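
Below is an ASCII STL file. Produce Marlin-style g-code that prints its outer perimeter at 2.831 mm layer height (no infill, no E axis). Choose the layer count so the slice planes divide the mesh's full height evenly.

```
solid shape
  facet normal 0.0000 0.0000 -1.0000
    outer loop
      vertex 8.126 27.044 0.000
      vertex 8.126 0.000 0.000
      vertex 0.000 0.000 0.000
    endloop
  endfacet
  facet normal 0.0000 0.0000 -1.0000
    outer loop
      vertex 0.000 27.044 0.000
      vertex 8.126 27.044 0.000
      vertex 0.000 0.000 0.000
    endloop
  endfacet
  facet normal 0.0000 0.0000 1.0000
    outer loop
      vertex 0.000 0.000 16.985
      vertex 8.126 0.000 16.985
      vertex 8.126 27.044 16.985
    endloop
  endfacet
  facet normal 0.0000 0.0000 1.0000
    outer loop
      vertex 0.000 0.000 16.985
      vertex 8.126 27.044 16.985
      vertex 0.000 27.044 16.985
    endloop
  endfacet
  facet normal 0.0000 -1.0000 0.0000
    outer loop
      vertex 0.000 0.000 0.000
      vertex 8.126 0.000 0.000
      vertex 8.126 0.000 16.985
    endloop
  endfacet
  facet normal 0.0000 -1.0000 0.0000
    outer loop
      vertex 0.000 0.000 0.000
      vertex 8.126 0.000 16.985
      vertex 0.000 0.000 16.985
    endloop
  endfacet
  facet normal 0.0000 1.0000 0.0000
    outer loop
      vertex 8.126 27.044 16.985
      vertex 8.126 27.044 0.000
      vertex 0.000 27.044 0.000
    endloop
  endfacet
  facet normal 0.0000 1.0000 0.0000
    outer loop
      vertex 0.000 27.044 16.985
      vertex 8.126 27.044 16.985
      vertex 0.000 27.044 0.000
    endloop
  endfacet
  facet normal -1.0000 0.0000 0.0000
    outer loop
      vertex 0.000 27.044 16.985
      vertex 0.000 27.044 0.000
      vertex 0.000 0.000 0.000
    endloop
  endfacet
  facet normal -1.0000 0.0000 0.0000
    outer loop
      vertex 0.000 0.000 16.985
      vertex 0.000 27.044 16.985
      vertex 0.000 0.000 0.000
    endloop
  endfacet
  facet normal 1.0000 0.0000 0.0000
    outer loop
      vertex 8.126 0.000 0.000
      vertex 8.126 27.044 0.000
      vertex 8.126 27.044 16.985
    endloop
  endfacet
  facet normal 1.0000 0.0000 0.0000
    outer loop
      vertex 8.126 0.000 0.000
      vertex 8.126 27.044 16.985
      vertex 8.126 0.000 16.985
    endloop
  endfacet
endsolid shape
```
; perimeter-only toolpath
G21 ; units = mm
G90 ; absolute positioning
G28 ; home
; layer 1
G0 Z2.831
G0 X0.000 Y0.000
G1 X8.126 Y0.000
G1 X8.126 Y27.044
G1 X0.000 Y27.044
G1 X0.000 Y0.000
; layer 2
G0 Z5.662
G0 X0.000 Y0.000
G1 X8.126 Y0.000
G1 X8.126 Y27.044
G1 X0.000 Y27.044
G1 X0.000 Y0.000
; layer 3
G0 Z8.492
G0 X0.000 Y0.000
G1 X8.126 Y0.000
G1 X8.126 Y27.044
G1 X0.000 Y27.044
G1 X0.000 Y0.000
; layer 4
G0 Z11.323
G0 X0.000 Y0.000
G1 X8.126 Y0.000
G1 X8.126 Y27.044
G1 X0.000 Y27.044
G1 X0.000 Y0.000
; layer 5
G0 Z14.154
G0 X0.000 Y0.000
G1 X8.126 Y0.000
G1 X8.126 Y27.044
G1 X0.000 Y27.044
G1 X0.000 Y0.000
; layer 6
G0 Z16.985
G0 X0.000 Y0.000
G1 X8.126 Y0.000
G1 X8.126 Y27.044
G1 X0.000 Y27.044
G1 X0.000 Y0.000
M2 ; end

The solid is a rectangular box, roughly 8.13 × 27 mm footprint and 17 mm tall. Slicing at Δz = 2.831 mm — 6 equal slices spanning the solid's height, so layer i sits at z = i·h/6 — gives 6 non-empty perimeters. Each is a 4-segment closed polygon; G0 lifts to the layer z and rapids to the start vertex, then G1 traces the edges.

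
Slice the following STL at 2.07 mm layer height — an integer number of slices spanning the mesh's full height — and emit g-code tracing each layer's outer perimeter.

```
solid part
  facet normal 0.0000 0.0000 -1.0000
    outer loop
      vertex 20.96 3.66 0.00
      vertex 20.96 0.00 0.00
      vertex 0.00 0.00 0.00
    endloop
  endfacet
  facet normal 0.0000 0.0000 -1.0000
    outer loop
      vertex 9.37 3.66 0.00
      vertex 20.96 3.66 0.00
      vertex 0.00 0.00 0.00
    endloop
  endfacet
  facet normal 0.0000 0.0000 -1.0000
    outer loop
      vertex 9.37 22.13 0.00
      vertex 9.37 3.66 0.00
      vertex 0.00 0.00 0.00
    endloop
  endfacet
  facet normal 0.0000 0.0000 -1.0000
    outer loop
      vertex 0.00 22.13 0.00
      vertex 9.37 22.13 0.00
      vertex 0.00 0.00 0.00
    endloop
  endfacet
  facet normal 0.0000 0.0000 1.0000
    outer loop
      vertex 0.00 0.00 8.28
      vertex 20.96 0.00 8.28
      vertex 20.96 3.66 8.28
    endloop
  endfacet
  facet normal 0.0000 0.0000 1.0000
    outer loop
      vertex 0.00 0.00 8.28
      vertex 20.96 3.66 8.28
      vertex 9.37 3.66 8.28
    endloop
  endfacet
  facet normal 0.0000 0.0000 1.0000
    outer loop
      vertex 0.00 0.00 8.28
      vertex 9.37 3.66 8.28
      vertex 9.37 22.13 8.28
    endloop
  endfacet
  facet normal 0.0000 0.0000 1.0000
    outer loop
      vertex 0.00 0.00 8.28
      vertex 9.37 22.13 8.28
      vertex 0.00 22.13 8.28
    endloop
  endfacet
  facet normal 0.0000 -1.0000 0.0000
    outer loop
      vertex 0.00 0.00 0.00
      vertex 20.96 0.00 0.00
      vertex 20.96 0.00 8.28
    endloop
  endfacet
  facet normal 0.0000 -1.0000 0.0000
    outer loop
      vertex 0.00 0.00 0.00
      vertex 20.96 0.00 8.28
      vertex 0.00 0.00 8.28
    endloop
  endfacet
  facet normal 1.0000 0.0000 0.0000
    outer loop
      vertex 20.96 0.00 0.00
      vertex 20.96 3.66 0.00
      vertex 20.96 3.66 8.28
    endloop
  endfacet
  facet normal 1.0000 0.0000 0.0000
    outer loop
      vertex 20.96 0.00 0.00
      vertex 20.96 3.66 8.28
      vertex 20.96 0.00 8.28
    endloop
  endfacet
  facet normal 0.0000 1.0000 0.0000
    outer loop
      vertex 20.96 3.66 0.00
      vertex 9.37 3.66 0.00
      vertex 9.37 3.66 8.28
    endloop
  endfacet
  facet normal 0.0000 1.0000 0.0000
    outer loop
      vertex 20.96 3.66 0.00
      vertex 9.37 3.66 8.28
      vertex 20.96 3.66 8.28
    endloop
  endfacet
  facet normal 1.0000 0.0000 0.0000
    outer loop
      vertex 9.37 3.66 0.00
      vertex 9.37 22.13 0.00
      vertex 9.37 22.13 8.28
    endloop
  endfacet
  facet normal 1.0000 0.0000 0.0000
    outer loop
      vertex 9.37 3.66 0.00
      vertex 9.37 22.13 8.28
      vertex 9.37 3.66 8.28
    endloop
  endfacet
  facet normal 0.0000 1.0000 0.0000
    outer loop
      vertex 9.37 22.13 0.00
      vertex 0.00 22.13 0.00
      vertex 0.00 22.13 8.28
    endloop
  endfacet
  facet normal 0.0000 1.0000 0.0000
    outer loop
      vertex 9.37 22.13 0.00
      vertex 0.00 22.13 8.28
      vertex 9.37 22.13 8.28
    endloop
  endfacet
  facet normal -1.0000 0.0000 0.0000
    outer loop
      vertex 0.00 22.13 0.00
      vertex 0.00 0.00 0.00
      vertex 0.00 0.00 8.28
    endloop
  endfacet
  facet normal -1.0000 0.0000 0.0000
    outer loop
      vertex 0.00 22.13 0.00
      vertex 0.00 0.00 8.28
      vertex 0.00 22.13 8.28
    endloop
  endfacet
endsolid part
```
; perimeter-only toolpath
G21 ; units = mm
G90 ; absolute positioning
G28 ; home
; layer 1
G0 Z2.07
G0 X0.00 Y0.00
G1 X20.96 Y0.00
G1 X20.96 Y3.66
G1 X9.37 Y3.66
G1 X9.37 Y22.13
G1 X0.00 Y22.13
G1 X0.00 Y0.00
; layer 2
G0 Z4.14
G0 X0.00 Y0.00
G1 X20.96 Y0.00
G1 X20.96 Y3.66
G1 X9.37 Y3.66
G1 X9.37 Y22.13
G1 X0.00 Y22.13
G1 X0.00 Y0.00
; layer 3
G0 Z6.21
G0 X0.00 Y0.00
G1 X20.96 Y0.00
G1 X20.96 Y3.66
G1 X9.37 Y3.66
G1 X9.37 Y22.13
G1 X0.00 Y22.13
G1 X0.00 Y0.00
; layer 4
G0 Z8.28
G0 X0.00 Y0.00
G1 X20.96 Y0.00
G1 X20.96 Y3.66
G1 X9.37 Y3.66
G1 X9.37 Y22.13
G1 X0.00 Y22.13
G1 X0.00 Y0.00
M2 ; end

The solid is an L-shaped prism: outer 21 × 22.1 mm, arm thicknesses ≈ 3.66 mm (horizontal) and 9.37 mm (vertical), extruded 8.28 mm in z. Slicing at Δz = 2.07 mm — 4 equal slices spanning the solid's height, so layer i sits at z = i·h/4 — gives 4 non-empty perimeters. Each is a 6-segment closed polygon; G0 lifts to the layer z and rapids to the start vertex, then G1 traces the edges.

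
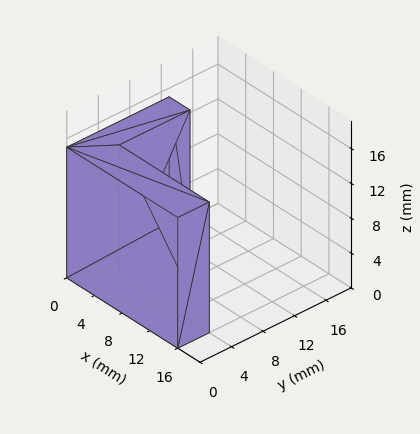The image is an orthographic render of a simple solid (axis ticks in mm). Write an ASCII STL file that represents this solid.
Reading the render: the shape is an L-shaped prism: outer 16 × 13 mm, arm thicknesses ≈ 4 mm (horizontal) and 3 mm (vertical), extruded 15 mm in z (dimensions read to the nearest mm from the axis ticks). For the STL, each face is triangulated and given an outward normal.

solid part
  facet normal 0.0000 0.0000 -1.0000
    outer loop
      vertex 16.00 4.00 0.00
      vertex 16.00 0.00 0.00
      vertex 0.00 0.00 0.00
    endloop
  endfacet
  facet normal 0.0000 0.0000 -1.0000
    outer loop
      vertex 3.00 4.00 0.00
      vertex 16.00 4.00 0.00
      vertex 0.00 0.00 0.00
    endloop
  endfacet
  facet normal 0.0000 0.0000 -1.0000
    outer loop
      vertex 3.00 13.00 0.00
      vertex 3.00 4.00 0.00
      vertex 0.00 0.00 0.00
    endloop
  endfacet
  facet normal 0.0000 0.0000 -1.0000
    outer loop
      vertex 0.00 13.00 0.00
      vertex 3.00 13.00 0.00
      vertex 0.00 0.00 0.00
    endloop
  endfacet
  facet normal 0.0000 0.0000 1.0000
    outer loop
      vertex 0.00 0.00 15.00
      vertex 16.00 0.00 15.00
      vertex 16.00 4.00 15.00
    endloop
  endfacet
  facet normal 0.0000 0.0000 1.0000
    outer loop
      vertex 0.00 0.00 15.00
      vertex 16.00 4.00 15.00
      vertex 3.00 4.00 15.00
    endloop
  endfacet
  facet normal 0.0000 0.0000 1.0000
    outer loop
      vertex 0.00 0.00 15.00
      vertex 3.00 4.00 15.00
      vertex 3.00 13.00 15.00
    endloop
  endfacet
  facet normal 0.0000 0.0000 1.0000
    outer loop
      vertex 0.00 0.00 15.00
      vertex 3.00 13.00 15.00
      vertex 0.00 13.00 15.00
    endloop
  endfacet
  facet normal 0.0000 -1.0000 0.0000
    outer loop
      vertex 0.00 0.00 0.00
      vertex 16.00 0.00 0.00
      vertex 16.00 0.00 15.00
    endloop
  endfacet
  facet normal 0.0000 -1.0000 0.0000
    outer loop
      vertex 0.00 0.00 0.00
      vertex 16.00 0.00 15.00
      vertex 0.00 0.00 15.00
    endloop
  endfacet
  facet normal 1.0000 0.0000 0.0000
    outer loop
      vertex 16.00 0.00 0.00
      vertex 16.00 4.00 0.00
      vertex 16.00 4.00 15.00
    endloop
  endfacet
  facet normal 1.0000 0.0000 0.0000
    outer loop
      vertex 16.00 0.00 0.00
      vertex 16.00 4.00 15.00
      vertex 16.00 0.00 15.00
    endloop
  endfacet
  facet normal 0.0000 1.0000 0.0000
    outer loop
      vertex 16.00 4.00 0.00
      vertex 3.00 4.00 0.00
      vertex 3.00 4.00 15.00
    endloop
  endfacet
  facet normal 0.0000 1.0000 0.0000
    outer loop
      vertex 16.00 4.00 0.00
      vertex 3.00 4.00 15.00
      vertex 16.00 4.00 15.00
    endloop
  endfacet
  facet normal 1.0000 0.0000 0.0000
    outer loop
      vertex 3.00 4.00 0.00
      vertex 3.00 13.00 0.00
      vertex 3.00 13.00 15.00
    endloop
  endfacet
  facet normal 1.0000 0.0000 0.0000
    outer loop
      vertex 3.00 4.00 0.00
      vertex 3.00 13.00 15.00
      vertex 3.00 4.00 15.00
    endloop
  endfacet
  facet normal 0.0000 1.0000 0.0000
    outer loop
      vertex 3.00 13.00 0.00
      vertex 0.00 13.00 0.00
      vertex 0.00 13.00 15.00
    endloop
  endfacet
  facet normal 0.0000 1.0000 0.0000
    outer loop
      vertex 3.00 13.00 0.00
      vertex 0.00 13.00 15.00
      vertex 3.00 13.00 15.00
    endloop
  endfacet
  facet normal -1.0000 0.0000 0.0000
    outer loop
      vertex 0.00 13.00 0.00
      vertex 0.00 0.00 0.00
      vertex 0.00 0.00 15.00
    endloop
  endfacet
  facet normal -1.0000 0.0000 0.0000
    outer loop
      vertex 0.00 13.00 0.00
      vertex 0.00 0.00 15.00
      vertex 0.00 13.00 15.00
    endloop
  endfacet
endsolid part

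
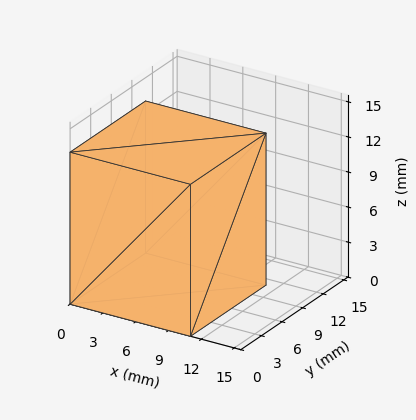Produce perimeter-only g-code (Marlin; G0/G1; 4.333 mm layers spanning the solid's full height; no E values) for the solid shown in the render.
Reading the render: the shape is a rectangular box, roughly 11 × 11 mm footprint and 13 mm tall (dimensions read to the nearest mm from the axis ticks). For the g-code, the solid's height is divided into equal slices at the stated Δz and each level perimeter traced with G1 moves after a G0 lift.

; perimeter-only toolpath
G21 ; units = mm
G90 ; absolute positioning
G28 ; home
; layer 1
G0 Z4.333
G0 X0.000 Y0.000
G1 X11.000 Y0.000
G1 X11.000 Y11.000
G1 X0.000 Y11.000
G1 X0.000 Y0.000
; layer 2
G0 Z8.667
G0 X0.000 Y0.000
G1 X11.000 Y0.000
G1 X11.000 Y11.000
G1 X0.000 Y11.000
G1 X0.000 Y0.000
; layer 3
G0 Z13.000
G0 X0.000 Y0.000
G1 X11.000 Y0.000
G1 X11.000 Y11.000
G1 X0.000 Y11.000
G1 X0.000 Y0.000
M2 ; end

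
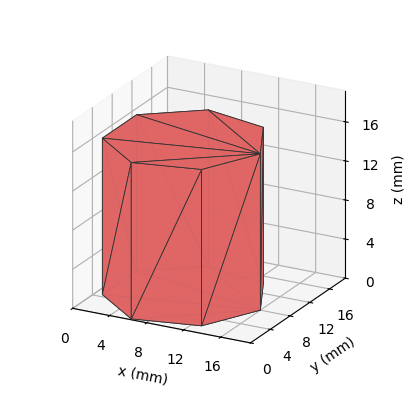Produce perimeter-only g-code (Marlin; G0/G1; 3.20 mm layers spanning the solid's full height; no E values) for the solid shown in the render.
Reading the render: the shape is a regular 7-sided prism (a cylinder approximated with 7 flat sides), circumscribed radius ≈ 8 mm, height ≈ 16 mm (dimensions read to the nearest mm from the axis ticks). For the g-code, the solid's height is divided into equal slices at the stated Δz and each level perimeter traced with G1 moves after a G0 lift.

; perimeter-only toolpath
G21 ; units = mm
G90 ; absolute positioning
G28 ; home
; layer 1
G0 Z3.20
G0 X16.00 Y8.00
G1 X12.99 Y14.25
G1 X6.22 Y15.80
G1 X0.79 Y11.47
G1 X0.79 Y4.53
G1 X6.22 Y0.20
G1 X12.99 Y1.75
G1 X16.00 Y8.00
; layer 2
G0 Z6.40
G0 X16.00 Y8.00
G1 X12.99 Y14.25
G1 X6.22 Y15.80
G1 X0.79 Y11.47
G1 X0.79 Y4.53
G1 X6.22 Y0.20
G1 X12.99 Y1.75
G1 X16.00 Y8.00
; layer 3
G0 Z9.60
G0 X16.00 Y8.00
G1 X12.99 Y14.25
G1 X6.22 Y15.80
G1 X0.79 Y11.47
G1 X0.79 Y4.53
G1 X6.22 Y0.20
G1 X12.99 Y1.75
G1 X16.00 Y8.00
; layer 4
G0 Z12.80
G0 X16.00 Y8.00
G1 X12.99 Y14.25
G1 X6.22 Y15.80
G1 X0.79 Y11.47
G1 X0.79 Y4.53
G1 X6.22 Y0.20
G1 X12.99 Y1.75
G1 X16.00 Y8.00
; layer 5
G0 Z16.00
G0 X16.00 Y8.00
G1 X12.99 Y14.25
G1 X6.22 Y15.80
G1 X0.79 Y11.47
G1 X0.79 Y4.53
G1 X6.22 Y0.20
G1 X12.99 Y1.75
G1 X16.00 Y8.00
M2 ; end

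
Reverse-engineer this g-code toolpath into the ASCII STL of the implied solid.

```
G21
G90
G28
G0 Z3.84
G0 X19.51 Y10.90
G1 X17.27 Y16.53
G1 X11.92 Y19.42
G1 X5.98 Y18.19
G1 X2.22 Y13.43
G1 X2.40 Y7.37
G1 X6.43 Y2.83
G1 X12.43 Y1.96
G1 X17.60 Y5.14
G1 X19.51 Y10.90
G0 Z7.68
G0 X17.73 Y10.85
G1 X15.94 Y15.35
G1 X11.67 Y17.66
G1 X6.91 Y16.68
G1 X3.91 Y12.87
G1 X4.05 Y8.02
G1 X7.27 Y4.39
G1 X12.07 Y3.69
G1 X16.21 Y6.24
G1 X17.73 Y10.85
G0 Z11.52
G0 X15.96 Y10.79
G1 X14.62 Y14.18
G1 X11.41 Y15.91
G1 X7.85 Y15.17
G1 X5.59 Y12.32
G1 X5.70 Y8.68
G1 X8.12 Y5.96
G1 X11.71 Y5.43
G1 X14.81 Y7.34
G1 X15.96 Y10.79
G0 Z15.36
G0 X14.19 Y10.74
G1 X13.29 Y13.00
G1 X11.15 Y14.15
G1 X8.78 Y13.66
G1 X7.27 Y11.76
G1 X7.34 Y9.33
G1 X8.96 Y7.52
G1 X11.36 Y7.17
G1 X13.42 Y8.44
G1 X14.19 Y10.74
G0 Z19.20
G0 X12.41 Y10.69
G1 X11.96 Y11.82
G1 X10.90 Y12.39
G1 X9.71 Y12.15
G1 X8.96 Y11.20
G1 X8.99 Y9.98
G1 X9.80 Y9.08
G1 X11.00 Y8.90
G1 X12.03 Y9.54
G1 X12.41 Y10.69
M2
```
solid part
  facet normal 0.0000 0.0000 -1.0000
    outer loop
      vertex 12.18 21.17 0.00
      vertex 18.59 17.71 0.00
      vertex 21.28 10.95 0.00
    endloop
  endfacet
  facet normal 0.0000 0.0000 -1.0000
    outer loop
      vertex 5.05 19.70 0.00
      vertex 12.18 21.17 0.00
      vertex 21.28 10.95 0.00
    endloop
  endfacet
  facet normal 0.0000 0.0000 -1.0000
    outer loop
      vertex 0.54 13.99 0.00
      vertex 5.05 19.70 0.00
      vertex 21.28 10.95 0.00
    endloop
  endfacet
  facet normal 0.0000 0.0000 -1.0000
    outer loop
      vertex 0.75 6.71 0.00
      vertex 0.54 13.99 0.00
      vertex 21.28 10.95 0.00
    endloop
  endfacet
  facet normal 0.0000 0.0000 -1.0000
    outer loop
      vertex 5.59 1.27 0.00
      vertex 0.75 6.71 0.00
      vertex 21.28 10.95 0.00
    endloop
  endfacet
  facet normal 0.0000 0.0000 -1.0000
    outer loop
      vertex 12.79 0.22 0.00
      vertex 5.59 1.27 0.00
      vertex 21.28 10.95 0.00
    endloop
  endfacet
  facet normal 0.0000 0.0000 -1.0000
    outer loop
      vertex 18.99 4.04 0.00
      vertex 12.79 0.22 0.00
      vertex 21.28 10.95 0.00
    endloop
  endfacet
  facet normal 0.8523 0.3392 0.3982
    outer loop
      vertex 21.28 10.95 0.00
      vertex 18.59 17.71 0.00
      vertex 10.64 10.64 23.04
    endloop
  endfacet
  facet normal 0.4357 0.8073 0.3981
    outer loop
      vertex 18.59 17.71 0.00
      vertex 12.18 21.17 0.00
      vertex 10.64 10.64 23.04
    endloop
  endfacet
  facet normal -0.1852 0.8984 0.3982
    outer loop
      vertex 12.18 21.17 0.00
      vertex 5.05 19.70 0.00
      vertex 10.64 10.64 23.04
    endloop
  endfacet
  facet normal -0.7198 0.5686 0.3982
    outer loop
      vertex 5.05 19.70 0.00
      vertex 0.54 13.99 0.00
      vertex 10.64 10.64 23.04
    endloop
  endfacet
  facet normal -0.9170 -0.0265 0.3981
    outer loop
      vertex 0.54 13.99 0.00
      vertex 0.75 6.71 0.00
      vertex 10.64 10.64 23.04
    endloop
  endfacet
  facet normal -0.6853 -0.6097 0.3982
    outer loop
      vertex 0.75 6.71 0.00
      vertex 5.59 1.27 0.00
      vertex 10.64 10.64 23.04
    endloop
  endfacet
  facet normal -0.1324 -0.9077 0.3982
    outer loop
      vertex 5.59 1.27 0.00
      vertex 12.79 0.22 0.00
      vertex 10.64 10.64 23.04
    endloop
  endfacet
  facet normal 0.4812 -0.7810 0.3981
    outer loop
      vertex 12.79 0.22 0.00
      vertex 18.99 4.04 0.00
      vertex 10.64 10.64 23.04
    endloop
  endfacet
  facet normal 0.8707 -0.2886 0.3982
    outer loop
      vertex 18.99 4.04 0.00
      vertex 21.28 10.95 0.00
      vertex 10.64 10.64 23.04
    endloop
  endfacet
endsolid part

The G0 Z moves step by Δz≈3.84 mm. The G1 loops shrink linearly with z, so the solid tapers from its base footprint up to z≈23. Closing with a flat bottom cap and the tapered top and triangulating gives 16 facets — a regular 9-sided pyramid, base circumscribed radius ≈ 10.6 mm, apex at z ≈ 23 mm.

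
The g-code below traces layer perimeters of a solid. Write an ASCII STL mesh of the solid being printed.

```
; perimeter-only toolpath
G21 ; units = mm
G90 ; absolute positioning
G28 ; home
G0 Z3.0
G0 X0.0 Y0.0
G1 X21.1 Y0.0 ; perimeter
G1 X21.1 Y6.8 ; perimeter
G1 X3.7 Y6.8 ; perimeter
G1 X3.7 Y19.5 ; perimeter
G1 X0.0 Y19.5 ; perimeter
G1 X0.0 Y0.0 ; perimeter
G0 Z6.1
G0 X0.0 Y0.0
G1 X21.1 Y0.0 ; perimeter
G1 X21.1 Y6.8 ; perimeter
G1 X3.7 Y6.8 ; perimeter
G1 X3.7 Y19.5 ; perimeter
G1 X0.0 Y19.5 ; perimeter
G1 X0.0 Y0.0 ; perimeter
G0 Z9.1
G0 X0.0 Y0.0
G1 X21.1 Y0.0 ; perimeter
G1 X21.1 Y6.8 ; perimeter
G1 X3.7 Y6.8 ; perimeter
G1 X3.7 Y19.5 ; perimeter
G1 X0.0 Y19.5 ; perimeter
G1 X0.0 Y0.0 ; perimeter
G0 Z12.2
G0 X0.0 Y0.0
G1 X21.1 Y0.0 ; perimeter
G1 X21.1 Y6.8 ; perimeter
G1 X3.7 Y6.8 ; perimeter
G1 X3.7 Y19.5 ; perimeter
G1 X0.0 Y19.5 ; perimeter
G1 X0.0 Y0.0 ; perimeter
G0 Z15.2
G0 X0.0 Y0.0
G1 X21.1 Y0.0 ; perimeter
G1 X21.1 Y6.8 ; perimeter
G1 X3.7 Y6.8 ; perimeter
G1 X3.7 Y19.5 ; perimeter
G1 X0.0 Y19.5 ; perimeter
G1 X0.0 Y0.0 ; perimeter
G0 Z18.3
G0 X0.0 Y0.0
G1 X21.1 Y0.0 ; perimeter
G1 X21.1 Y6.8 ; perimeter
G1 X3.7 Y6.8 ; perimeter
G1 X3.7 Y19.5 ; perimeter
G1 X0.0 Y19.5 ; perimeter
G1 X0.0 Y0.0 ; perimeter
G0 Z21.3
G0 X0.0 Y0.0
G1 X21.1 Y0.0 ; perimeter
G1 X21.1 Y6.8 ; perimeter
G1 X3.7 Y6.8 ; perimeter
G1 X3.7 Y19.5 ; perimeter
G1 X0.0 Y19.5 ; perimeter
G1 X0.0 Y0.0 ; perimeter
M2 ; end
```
solid part
  facet normal 0.0000 0.0000 -1.0000
    outer loop
      vertex 21.1 6.8 0.0
      vertex 21.1 0.0 0.0
      vertex 0.0 0.0 0.0
    endloop
  endfacet
  facet normal 0.0000 0.0000 -1.0000
    outer loop
      vertex 3.7 6.8 0.0
      vertex 21.1 6.8 0.0
      vertex 0.0 0.0 0.0
    endloop
  endfacet
  facet normal 0.0000 0.0000 -1.0000
    outer loop
      vertex 3.7 19.5 0.0
      vertex 3.7 6.8 0.0
      vertex 0.0 0.0 0.0
    endloop
  endfacet
  facet normal 0.0000 0.0000 -1.0000
    outer loop
      vertex 0.0 19.5 0.0
      vertex 3.7 19.5 0.0
      vertex 0.0 0.0 0.0
    endloop
  endfacet
  facet normal 0.0000 0.0000 1.0000
    outer loop
      vertex 0.0 0.0 21.3
      vertex 21.1 0.0 21.3
      vertex 21.1 6.8 21.3
    endloop
  endfacet
  facet normal 0.0000 0.0000 1.0000
    outer loop
      vertex 0.0 0.0 21.3
      vertex 21.1 6.8 21.3
      vertex 3.7 6.8 21.3
    endloop
  endfacet
  facet normal 0.0000 0.0000 1.0000
    outer loop
      vertex 0.0 0.0 21.3
      vertex 3.7 6.8 21.3
      vertex 3.7 19.5 21.3
    endloop
  endfacet
  facet normal 0.0000 0.0000 1.0000
    outer loop
      vertex 0.0 0.0 21.3
      vertex 3.7 19.5 21.3
      vertex 0.0 19.5 21.3
    endloop
  endfacet
  facet normal 0.0000 -1.0000 0.0000
    outer loop
      vertex 0.0 0.0 0.0
      vertex 21.1 0.0 0.0
      vertex 21.1 0.0 21.3
    endloop
  endfacet
  facet normal 0.0000 -1.0000 0.0000
    outer loop
      vertex 0.0 0.0 0.0
      vertex 21.1 0.0 21.3
      vertex 0.0 0.0 21.3
    endloop
  endfacet
  facet normal 1.0000 0.0000 0.0000
    outer loop
      vertex 21.1 0.0 0.0
      vertex 21.1 6.8 0.0
      vertex 21.1 6.8 21.3
    endloop
  endfacet
  facet normal 1.0000 0.0000 0.0000
    outer loop
      vertex 21.1 0.0 0.0
      vertex 21.1 6.8 21.3
      vertex 21.1 0.0 21.3
    endloop
  endfacet
  facet normal 0.0000 1.0000 0.0000
    outer loop
      vertex 21.1 6.8 0.0
      vertex 3.7 6.8 0.0
      vertex 3.7 6.8 21.3
    endloop
  endfacet
  facet normal 0.0000 1.0000 0.0000
    outer loop
      vertex 21.1 6.8 0.0
      vertex 3.7 6.8 21.3
      vertex 21.1 6.8 21.3
    endloop
  endfacet
  facet normal 1.0000 0.0000 0.0000
    outer loop
      vertex 3.7 6.8 0.0
      vertex 3.7 19.5 0.0
      vertex 3.7 19.5 21.3
    endloop
  endfacet
  facet normal 1.0000 0.0000 0.0000
    outer loop
      vertex 3.7 6.8 0.0
      vertex 3.7 19.5 21.3
      vertex 3.7 6.8 21.3
    endloop
  endfacet
  facet normal 0.0000 1.0000 0.0000
    outer loop
      vertex 3.7 19.5 0.0
      vertex 0.0 19.5 0.0
      vertex 0.0 19.5 21.3
    endloop
  endfacet
  facet normal 0.0000 1.0000 0.0000
    outer loop
      vertex 3.7 19.5 0.0
      vertex 0.0 19.5 21.3
      vertex 3.7 19.5 21.3
    endloop
  endfacet
  facet normal -1.0000 0.0000 0.0000
    outer loop
      vertex 0.0 19.5 0.0
      vertex 0.0 0.0 0.0
      vertex 0.0 0.0 21.3
    endloop
  endfacet
  facet normal -1.0000 0.0000 0.0000
    outer loop
      vertex 0.0 19.5 0.0
      vertex 0.0 0.0 21.3
      vertex 0.0 19.5 21.3
    endloop
  endfacet
endsolid part

The G0 Z moves step by Δz≈3.0 mm. Every layer's G1 loop is the same polygon, so the solid is a straight extrusion of it from z=0 to z≈21.3. Closing with flat bottom and top caps and triangulating gives 20 facets — an L-shaped prism: outer 21.1 × 19.5 mm, arm thicknesses ≈ 6.8 mm (horizontal) and 3.7 mm (vertical), extruded 21.3 mm in z.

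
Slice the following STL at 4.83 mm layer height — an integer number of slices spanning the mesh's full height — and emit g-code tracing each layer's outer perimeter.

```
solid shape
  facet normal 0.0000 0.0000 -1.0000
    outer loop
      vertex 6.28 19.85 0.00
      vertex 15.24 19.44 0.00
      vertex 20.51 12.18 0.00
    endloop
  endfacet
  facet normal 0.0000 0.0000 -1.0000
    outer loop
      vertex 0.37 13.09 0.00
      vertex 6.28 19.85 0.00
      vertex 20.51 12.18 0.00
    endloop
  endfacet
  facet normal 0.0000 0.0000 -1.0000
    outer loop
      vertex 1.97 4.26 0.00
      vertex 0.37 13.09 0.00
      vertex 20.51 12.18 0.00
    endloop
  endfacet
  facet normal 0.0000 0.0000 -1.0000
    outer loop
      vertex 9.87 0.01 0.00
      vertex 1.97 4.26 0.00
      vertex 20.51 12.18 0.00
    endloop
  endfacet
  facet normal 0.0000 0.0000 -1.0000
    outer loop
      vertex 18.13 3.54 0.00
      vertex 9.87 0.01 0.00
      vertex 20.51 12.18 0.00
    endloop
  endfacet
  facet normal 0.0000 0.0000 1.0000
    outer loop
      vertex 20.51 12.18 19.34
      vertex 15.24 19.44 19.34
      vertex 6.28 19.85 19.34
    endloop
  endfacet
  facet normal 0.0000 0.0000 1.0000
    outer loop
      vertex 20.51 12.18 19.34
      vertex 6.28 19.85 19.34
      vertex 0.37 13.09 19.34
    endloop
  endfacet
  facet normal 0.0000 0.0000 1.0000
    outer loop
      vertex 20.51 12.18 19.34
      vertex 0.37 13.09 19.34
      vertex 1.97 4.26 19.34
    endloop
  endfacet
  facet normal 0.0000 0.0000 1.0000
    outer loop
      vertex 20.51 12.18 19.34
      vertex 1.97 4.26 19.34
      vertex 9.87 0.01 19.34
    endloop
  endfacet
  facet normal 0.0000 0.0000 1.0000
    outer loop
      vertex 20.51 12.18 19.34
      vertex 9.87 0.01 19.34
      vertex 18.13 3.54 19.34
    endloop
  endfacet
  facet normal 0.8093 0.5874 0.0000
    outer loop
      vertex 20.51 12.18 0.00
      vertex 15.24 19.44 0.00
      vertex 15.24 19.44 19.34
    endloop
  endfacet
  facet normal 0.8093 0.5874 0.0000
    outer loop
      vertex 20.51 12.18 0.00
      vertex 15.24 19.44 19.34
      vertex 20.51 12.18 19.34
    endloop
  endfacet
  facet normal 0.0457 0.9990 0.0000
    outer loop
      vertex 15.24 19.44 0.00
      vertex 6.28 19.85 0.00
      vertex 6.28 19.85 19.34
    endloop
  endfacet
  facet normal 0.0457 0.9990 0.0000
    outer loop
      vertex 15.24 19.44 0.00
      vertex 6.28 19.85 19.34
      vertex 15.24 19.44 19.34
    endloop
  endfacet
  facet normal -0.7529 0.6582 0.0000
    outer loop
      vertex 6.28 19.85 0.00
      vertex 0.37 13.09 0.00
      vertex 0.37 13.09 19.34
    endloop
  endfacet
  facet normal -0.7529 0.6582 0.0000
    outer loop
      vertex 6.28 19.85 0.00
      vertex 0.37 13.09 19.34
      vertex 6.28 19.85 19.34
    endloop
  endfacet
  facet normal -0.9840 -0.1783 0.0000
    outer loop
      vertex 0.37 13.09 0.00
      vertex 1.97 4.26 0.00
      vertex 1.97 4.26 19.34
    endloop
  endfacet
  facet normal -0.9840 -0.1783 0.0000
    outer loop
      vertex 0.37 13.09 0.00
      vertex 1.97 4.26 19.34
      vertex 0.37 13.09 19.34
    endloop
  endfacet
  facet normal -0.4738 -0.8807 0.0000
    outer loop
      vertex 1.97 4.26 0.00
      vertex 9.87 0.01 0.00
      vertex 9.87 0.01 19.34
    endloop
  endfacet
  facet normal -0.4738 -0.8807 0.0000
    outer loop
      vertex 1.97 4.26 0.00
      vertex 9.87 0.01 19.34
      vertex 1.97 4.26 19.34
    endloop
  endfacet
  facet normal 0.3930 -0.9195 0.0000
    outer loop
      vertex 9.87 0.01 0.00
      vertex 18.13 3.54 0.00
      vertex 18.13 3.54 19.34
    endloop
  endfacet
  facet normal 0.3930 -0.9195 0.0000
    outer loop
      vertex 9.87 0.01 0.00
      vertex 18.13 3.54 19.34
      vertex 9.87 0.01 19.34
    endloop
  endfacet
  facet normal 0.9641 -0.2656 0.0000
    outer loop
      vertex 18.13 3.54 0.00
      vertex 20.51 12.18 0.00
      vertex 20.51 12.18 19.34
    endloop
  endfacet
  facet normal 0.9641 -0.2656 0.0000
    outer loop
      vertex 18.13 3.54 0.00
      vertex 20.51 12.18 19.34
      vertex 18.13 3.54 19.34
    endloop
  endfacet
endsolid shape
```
; perimeter-only toolpath
G21 ; units = mm
G90 ; absolute positioning
G28 ; home
; layer 1
G0 Z4.83
G0 X20.51 Y12.18
G1 X15.24 Y19.44
G1 X6.28 Y19.85
G1 X0.37 Y13.09
G1 X1.97 Y4.26
G1 X9.87 Y0.01
G1 X18.13 Y3.54
G1 X20.51 Y12.18
; layer 2
G0 Z9.67
G0 X20.51 Y12.18
G1 X15.24 Y19.44
G1 X6.28 Y19.85
G1 X0.37 Y13.09
G1 X1.97 Y4.26
G1 X9.87 Y0.01
G1 X18.13 Y3.54
G1 X20.51 Y12.18
; layer 3
G0 Z14.50
G0 X20.51 Y12.18
G1 X15.24 Y19.44
G1 X6.28 Y19.85
G1 X0.37 Y13.09
G1 X1.97 Y4.26
G1 X9.87 Y0.01
G1 X18.13 Y3.54
G1 X20.51 Y12.18
; layer 4
G0 Z19.34
G0 X20.51 Y12.18
G1 X15.24 Y19.44
G1 X6.28 Y19.85
G1 X0.37 Y13.09
G1 X1.97 Y4.26
G1 X9.87 Y0.01
G1 X18.13 Y3.54
G1 X20.51 Y12.18
M2 ; end

The solid is a regular 7-sided prism (a cylinder approximated with 7 flat sides), circumscribed radius ≈ 10.3 mm, height ≈ 19.3 mm. Slicing at Δz = 4.83 mm — 4 equal slices spanning the solid's height, so layer i sits at z = i·h/4 — gives 4 non-empty perimeters. Each is a 7-segment closed polygon; G0 lifts to the layer z and rapids to the start vertex, then G1 traces the edges.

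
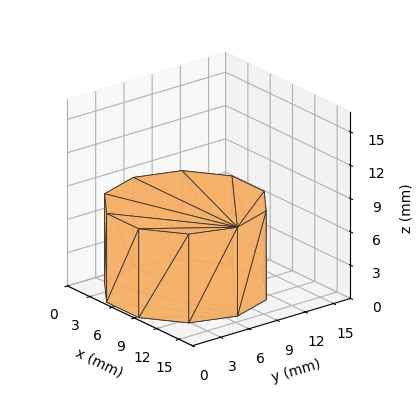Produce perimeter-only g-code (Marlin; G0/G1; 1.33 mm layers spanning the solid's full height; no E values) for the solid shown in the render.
Reading the render: the shape is a regular 10-sided prism (a cylinder approximated with 10 flat sides), circumscribed radius ≈ 7 mm, height ≈ 8 mm (dimensions read to the nearest mm from the axis ticks). For the g-code, the solid's height is divided into equal slices at the stated Δz and each level perimeter traced with G1 moves after a G0 lift.

; perimeter-only toolpath
G21 ; units = mm
G90 ; absolute positioning
G28 ; home
; layer 1
G0 Z1.33
G0 X14.00 Y7.00
G1 X12.66 Y11.11
G1 X9.16 Y13.66
G1 X4.84 Y13.66
G1 X1.34 Y11.11
G1 X0.00 Y7.00
G1 X1.34 Y2.89
G1 X4.84 Y0.34
G1 X9.16 Y0.34
G1 X12.66 Y2.89
G1 X14.00 Y7.00
; layer 2
G0 Z2.67
G0 X14.00 Y7.00
G1 X12.66 Y11.11
G1 X9.16 Y13.66
G1 X4.84 Y13.66
G1 X1.34 Y11.11
G1 X0.00 Y7.00
G1 X1.34 Y2.89
G1 X4.84 Y0.34
G1 X9.16 Y0.34
G1 X12.66 Y2.89
G1 X14.00 Y7.00
; layer 3
G0 Z4.00
G0 X14.00 Y7.00
G1 X12.66 Y11.11
G1 X9.16 Y13.66
G1 X4.84 Y13.66
G1 X1.34 Y11.11
G1 X0.00 Y7.00
G1 X1.34 Y2.89
G1 X4.84 Y0.34
G1 X9.16 Y0.34
G1 X12.66 Y2.89
G1 X14.00 Y7.00
; layer 4
G0 Z5.33
G0 X14.00 Y7.00
G1 X12.66 Y11.11
G1 X9.16 Y13.66
G1 X4.84 Y13.66
G1 X1.34 Y11.11
G1 X0.00 Y7.00
G1 X1.34 Y2.89
G1 X4.84 Y0.34
G1 X9.16 Y0.34
G1 X12.66 Y2.89
G1 X14.00 Y7.00
; layer 5
G0 Z6.67
G0 X14.00 Y7.00
G1 X12.66 Y11.11
G1 X9.16 Y13.66
G1 X4.84 Y13.66
G1 X1.34 Y11.11
G1 X0.00 Y7.00
G1 X1.34 Y2.89
G1 X4.84 Y0.34
G1 X9.16 Y0.34
G1 X12.66 Y2.89
G1 X14.00 Y7.00
; layer 6
G0 Z8.00
G0 X14.00 Y7.00
G1 X12.66 Y11.11
G1 X9.16 Y13.66
G1 X4.84 Y13.66
G1 X1.34 Y11.11
G1 X0.00 Y7.00
G1 X1.34 Y2.89
G1 X4.84 Y0.34
G1 X9.16 Y0.34
G1 X12.66 Y2.89
G1 X14.00 Y7.00
M2 ; end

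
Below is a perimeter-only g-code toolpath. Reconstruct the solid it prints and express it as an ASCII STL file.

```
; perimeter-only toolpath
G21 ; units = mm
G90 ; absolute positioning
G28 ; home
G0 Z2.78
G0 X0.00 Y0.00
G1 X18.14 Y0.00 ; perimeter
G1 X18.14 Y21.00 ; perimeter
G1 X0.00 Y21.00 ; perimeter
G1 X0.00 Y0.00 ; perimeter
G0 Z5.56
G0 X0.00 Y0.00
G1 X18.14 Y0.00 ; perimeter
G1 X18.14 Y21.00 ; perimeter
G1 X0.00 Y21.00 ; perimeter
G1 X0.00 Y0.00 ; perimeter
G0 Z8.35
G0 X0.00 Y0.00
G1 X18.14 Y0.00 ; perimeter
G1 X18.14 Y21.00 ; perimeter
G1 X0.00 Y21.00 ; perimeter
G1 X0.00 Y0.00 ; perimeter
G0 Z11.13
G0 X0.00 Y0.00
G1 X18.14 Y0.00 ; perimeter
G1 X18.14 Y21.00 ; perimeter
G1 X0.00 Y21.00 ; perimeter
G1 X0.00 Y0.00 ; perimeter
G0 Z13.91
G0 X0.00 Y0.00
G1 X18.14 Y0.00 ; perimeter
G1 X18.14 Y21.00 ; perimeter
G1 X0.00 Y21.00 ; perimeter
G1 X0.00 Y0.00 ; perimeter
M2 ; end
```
solid part
  facet normal 0.0000 0.0000 -1.0000
    outer loop
      vertex 18.14 21.00 0.00
      vertex 18.14 0.00 0.00
      vertex 0.00 0.00 0.00
    endloop
  endfacet
  facet normal 0.0000 0.0000 -1.0000
    outer loop
      vertex 0.00 21.00 0.00
      vertex 18.14 21.00 0.00
      vertex 0.00 0.00 0.00
    endloop
  endfacet
  facet normal 0.0000 0.0000 1.0000
    outer loop
      vertex 0.00 0.00 13.91
      vertex 18.14 0.00 13.91
      vertex 18.14 21.00 13.91
    endloop
  endfacet
  facet normal 0.0000 0.0000 1.0000
    outer loop
      vertex 0.00 0.00 13.91
      vertex 18.14 21.00 13.91
      vertex 0.00 21.00 13.91
    endloop
  endfacet
  facet normal 0.0000 -1.0000 0.0000
    outer loop
      vertex 0.00 0.00 0.00
      vertex 18.14 0.00 0.00
      vertex 18.14 0.00 13.91
    endloop
  endfacet
  facet normal 0.0000 -1.0000 0.0000
    outer loop
      vertex 0.00 0.00 0.00
      vertex 18.14 0.00 13.91
      vertex 0.00 0.00 13.91
    endloop
  endfacet
  facet normal 0.0000 1.0000 0.0000
    outer loop
      vertex 18.14 21.00 13.91
      vertex 18.14 21.00 0.00
      vertex 0.00 21.00 0.00
    endloop
  endfacet
  facet normal 0.0000 1.0000 0.0000
    outer loop
      vertex 0.00 21.00 13.91
      vertex 18.14 21.00 13.91
      vertex 0.00 21.00 0.00
    endloop
  endfacet
  facet normal -1.0000 0.0000 0.0000
    outer loop
      vertex 0.00 21.00 13.91
      vertex 0.00 21.00 0.00
      vertex 0.00 0.00 0.00
    endloop
  endfacet
  facet normal -1.0000 0.0000 0.0000
    outer loop
      vertex 0.00 0.00 13.91
      vertex 0.00 21.00 13.91
      vertex 0.00 0.00 0.00
    endloop
  endfacet
  facet normal 1.0000 0.0000 0.0000
    outer loop
      vertex 18.14 0.00 0.00
      vertex 18.14 21.00 0.00
      vertex 18.14 21.00 13.91
    endloop
  endfacet
  facet normal 1.0000 0.0000 0.0000
    outer loop
      vertex 18.14 0.00 0.00
      vertex 18.14 21.00 13.91
      vertex 18.14 0.00 13.91
    endloop
  endfacet
endsolid part

The G0 Z moves step by Δz≈2.78 mm. Every layer's G1 loop is the same polygon, so the solid is a straight extrusion of it from z=0 to z≈13.9. Closing with flat bottom and top caps and triangulating gives 12 facets — a rectangular box, roughly 18.1 × 21 mm footprint and 13.9 mm tall.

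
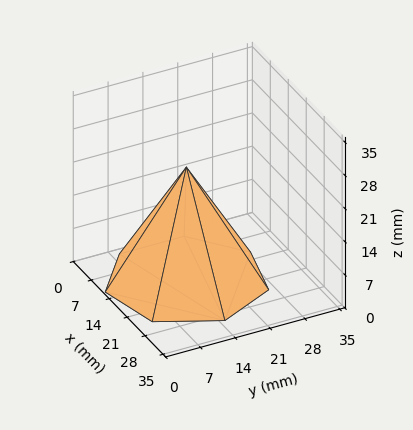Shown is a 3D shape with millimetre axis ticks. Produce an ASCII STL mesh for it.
Reading the render: the shape is a regular 7-sided pyramid, base circumscribed radius ≈ 15 mm, apex at z ≈ 24 mm (dimensions read to the nearest mm from the axis ticks). For the STL, each face is triangulated and given an outward normal.

solid part
  facet normal 0.0000 0.0000 -1.0000
    outer loop
      vertex 11.7 29.6 0.0
      vertex 24.4 26.7 0.0
      vertex 30.0 15.0 0.0
    endloop
  endfacet
  facet normal 0.0000 0.0000 -1.0000
    outer loop
      vertex 1.5 21.5 0.0
      vertex 11.7 29.6 0.0
      vertex 30.0 15.0 0.0
    endloop
  endfacet
  facet normal 0.0000 0.0000 -1.0000
    outer loop
      vertex 1.5 8.5 0.0
      vertex 1.5 21.5 0.0
      vertex 30.0 15.0 0.0
    endloop
  endfacet
  facet normal 0.0000 0.0000 -1.0000
    outer loop
      vertex 11.7 0.4 0.0
      vertex 1.5 8.5 0.0
      vertex 30.0 15.0 0.0
    endloop
  endfacet
  facet normal 0.0000 0.0000 -1.0000
    outer loop
      vertex 24.4 3.3 0.0
      vertex 11.7 0.4 0.0
      vertex 30.0 15.0 0.0
    endloop
  endfacet
  facet normal 0.7857 0.3761 0.4911
    outer loop
      vertex 30.0 15.0 0.0
      vertex 24.4 26.7 0.0
      vertex 15.0 15.0 24.0
    endloop
  endfacet
  facet normal 0.1940 0.8497 0.4902
    outer loop
      vertex 24.4 26.7 0.0
      vertex 11.7 29.6 0.0
      vertex 15.0 15.0 24.0
    endloop
  endfacet
  facet normal -0.5422 0.6827 0.4899
    outer loop
      vertex 11.7 29.6 0.0
      vertex 1.5 21.5 0.0
      vertex 15.0 15.0 24.0
    endloop
  endfacet
  facet normal -0.8716 0.0000 0.4903
    outer loop
      vertex 1.5 21.5 0.0
      vertex 1.5 8.5 0.0
      vertex 15.0 15.0 24.0
    endloop
  endfacet
  facet normal -0.5422 -0.6827 0.4899
    outer loop
      vertex 1.5 8.5 0.0
      vertex 11.7 0.4 0.0
      vertex 15.0 15.0 24.0
    endloop
  endfacet
  facet normal 0.1940 -0.8497 0.4902
    outer loop
      vertex 11.7 0.4 0.0
      vertex 24.4 3.3 0.0
      vertex 15.0 15.0 24.0
    endloop
  endfacet
  facet normal 0.7857 -0.3761 0.4911
    outer loop
      vertex 24.4 3.3 0.0
      vertex 30.0 15.0 0.0
      vertex 15.0 15.0 24.0
    endloop
  endfacet
endsolid part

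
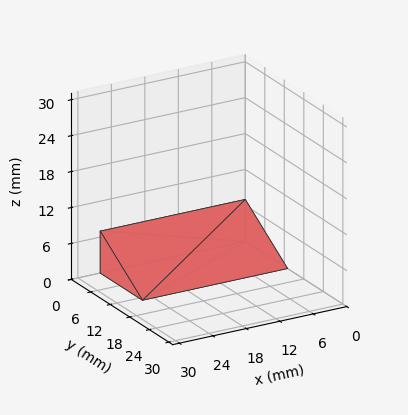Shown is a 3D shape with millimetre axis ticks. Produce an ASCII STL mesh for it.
Reading the render: the shape is a wedge (ramp): 26 × 13 mm base, rising to 7 mm along the y=0 edge and sloping linearly to z=0 at y=13 (dimensions read to the nearest mm from the axis ticks). For the STL, each face is triangulated and given an outward normal.

solid part
  facet normal 0.0000 0.0000 -1.0000
    outer loop
      vertex 26.000 13.000 0.000
      vertex 26.000 0.000 0.000
      vertex 0.000 0.000 0.000
    endloop
  endfacet
  facet normal 0.0000 0.0000 -1.0000
    outer loop
      vertex 0.000 13.000 0.000
      vertex 26.000 13.000 0.000
      vertex 0.000 0.000 0.000
    endloop
  endfacet
  facet normal 0.0000 -1.0000 0.0000
    outer loop
      vertex 0.000 0.000 0.000
      vertex 26.000 0.000 0.000
      vertex 26.000 0.000 7.000
    endloop
  endfacet
  facet normal 0.0000 -1.0000 0.0000
    outer loop
      vertex 0.000 0.000 0.000
      vertex 26.000 0.000 7.000
      vertex 0.000 0.000 7.000
    endloop
  endfacet
  facet normal 0.0000 0.4741 0.8805
    outer loop
      vertex 0.000 0.000 7.000
      vertex 26.000 0.000 7.000
      vertex 26.000 13.000 0.000
    endloop
  endfacet
  facet normal 0.0000 0.4741 0.8805
    outer loop
      vertex 0.000 0.000 7.000
      vertex 26.000 13.000 0.000
      vertex 0.000 13.000 0.000
    endloop
  endfacet
  facet normal -1.0000 0.0000 0.0000
    outer loop
      vertex 0.000 0.000 7.000
      vertex 0.000 13.000 0.000
      vertex 0.000 0.000 0.000
    endloop
  endfacet
  facet normal 1.0000 0.0000 0.0000
    outer loop
      vertex 26.000 0.000 0.000
      vertex 26.000 13.000 0.000
      vertex 26.000 0.000 7.000
    endloop
  endfacet
endsolid part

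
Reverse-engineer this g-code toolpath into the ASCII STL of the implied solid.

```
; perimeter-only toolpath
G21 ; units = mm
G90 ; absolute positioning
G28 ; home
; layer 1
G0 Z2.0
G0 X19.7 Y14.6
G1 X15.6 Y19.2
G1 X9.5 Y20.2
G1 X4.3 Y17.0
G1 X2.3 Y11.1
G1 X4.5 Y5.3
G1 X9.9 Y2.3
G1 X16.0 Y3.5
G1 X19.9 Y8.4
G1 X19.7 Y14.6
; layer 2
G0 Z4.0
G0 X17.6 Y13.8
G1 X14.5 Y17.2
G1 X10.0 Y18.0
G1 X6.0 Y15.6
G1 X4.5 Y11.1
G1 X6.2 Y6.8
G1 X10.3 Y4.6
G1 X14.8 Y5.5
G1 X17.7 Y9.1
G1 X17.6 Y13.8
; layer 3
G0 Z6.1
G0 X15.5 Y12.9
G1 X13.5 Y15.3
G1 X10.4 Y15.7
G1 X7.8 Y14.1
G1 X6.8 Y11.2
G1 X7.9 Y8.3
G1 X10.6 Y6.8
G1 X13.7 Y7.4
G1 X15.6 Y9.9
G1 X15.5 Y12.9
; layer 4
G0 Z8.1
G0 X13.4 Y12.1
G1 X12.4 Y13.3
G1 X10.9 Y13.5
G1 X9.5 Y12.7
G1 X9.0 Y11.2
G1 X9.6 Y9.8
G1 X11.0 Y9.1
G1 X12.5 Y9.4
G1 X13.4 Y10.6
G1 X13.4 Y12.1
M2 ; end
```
solid part
  facet normal 0.0000 0.0000 -1.0000
    outer loop
      vertex 9.1 22.4 0.0
      vertex 16.7 21.2 0.0
      vertex 21.8 15.4 0.0
    endloop
  endfacet
  facet normal 0.0000 0.0000 -1.0000
    outer loop
      vertex 2.5 18.4 0.0
      vertex 9.1 22.4 0.0
      vertex 21.8 15.4 0.0
    endloop
  endfacet
  facet normal 0.0000 0.0000 -1.0000
    outer loop
      vertex 0.0 11.0 0.0
      vertex 2.5 18.4 0.0
      vertex 21.8 15.4 0.0
    endloop
  endfacet
  facet normal 0.0000 0.0000 -1.0000
    outer loop
      vertex 2.8 3.8 0.0
      vertex 0.0 11.0 0.0
      vertex 21.8 15.4 0.0
    endloop
  endfacet
  facet normal 0.0000 0.0000 -1.0000
    outer loop
      vertex 9.6 0.1 0.0
      vertex 2.8 3.8 0.0
      vertex 21.8 15.4 0.0
    endloop
  endfacet
  facet normal 0.0000 0.0000 -1.0000
    outer loop
      vertex 17.2 1.6 0.0
      vertex 9.6 0.1 0.0
      vertex 21.8 15.4 0.0
    endloop
  endfacet
  facet normal 0.0000 0.0000 -1.0000
    outer loop
      vertex 22.0 7.7 0.0
      vertex 17.2 1.6 0.0
      vertex 21.8 15.4 0.0
    endloop
  endfacet
  facet normal 0.5182 0.4557 0.7237
    outer loop
      vertex 21.8 15.4 0.0
      vertex 16.7 21.2 0.0
      vertex 11.3 11.3 10.1
    endloop
  endfacet
  facet normal 0.1075 0.6807 0.7247
    outer loop
      vertex 16.7 21.2 0.0
      vertex 9.1 22.4 0.0
      vertex 11.3 11.3 10.1
    endloop
  endfacet
  facet normal -0.3570 0.5890 0.7250
    outer loop
      vertex 9.1 22.4 0.0
      vertex 2.5 18.4 0.0
      vertex 11.3 11.3 10.1
    endloop
  endfacet
  facet normal -0.6532 0.2207 0.7243
    outer loop
      vertex 2.5 18.4 0.0
      vertex 0.0 11.0 0.0
      vertex 11.3 11.3 10.1
    endloop
  endfacet
  facet normal -0.6416 -0.2495 0.7253
    outer loop
      vertex 0.0 11.0 0.0
      vertex 2.8 3.8 0.0
      vertex 11.3 11.3 10.1
    endloop
  endfacet
  facet normal -0.3289 -0.6044 0.7256
    outer loop
      vertex 2.8 3.8 0.0
      vertex 9.6 0.1 0.0
      vertex 11.3 11.3 10.1
    endloop
  endfacet
  facet normal 0.1332 -0.6748 0.7259
    outer loop
      vertex 9.6 0.1 0.0
      vertex 17.2 1.6 0.0
      vertex 11.3 11.3 10.1
    endloop
  endfacet
  facet normal 0.5412 -0.4258 0.7251
    outer loop
      vertex 17.2 1.6 0.0
      vertex 22.0 7.7 0.0
      vertex 11.3 11.3 10.1
    endloop
  endfacet
  facet normal 0.6895 0.0179 0.7241
    outer loop
      vertex 22.0 7.7 0.0
      vertex 21.8 15.4 0.0
      vertex 11.3 11.3 10.1
    endloop
  endfacet
endsolid part

The G0 Z moves step by Δz≈2.0 mm. The G1 loops shrink linearly with z, so the solid tapers from its base footprint up to z≈10.1. Closing with a flat bottom cap and the tapered top and triangulating gives 16 facets — a regular 9-sided pyramid, base circumscribed radius ≈ 11.3 mm, apex at z ≈ 10.1 mm.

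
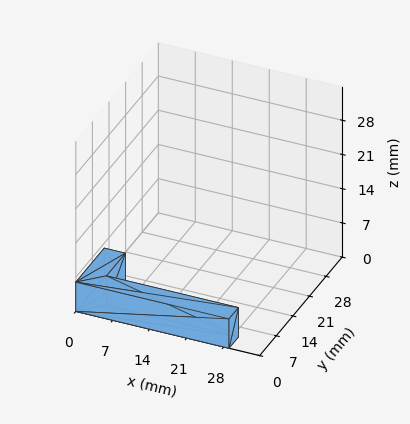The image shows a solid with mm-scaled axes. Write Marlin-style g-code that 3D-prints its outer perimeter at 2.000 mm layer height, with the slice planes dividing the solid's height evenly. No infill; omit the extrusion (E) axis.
Reading the render: the shape is an L-shaped prism: outer 29 × 12 mm, arm thicknesses ≈ 4 mm (horizontal) and 4 mm (vertical), extruded 6 mm in z (dimensions read to the nearest mm from the axis ticks). For the g-code, the solid's height is divided into equal slices at the stated Δz and each level perimeter traced with G1 moves after a G0 lift.

; perimeter-only toolpath
G21 ; units = mm
G90 ; absolute positioning
G28 ; home
; layer 1
G0 Z2.000
G0 X0.000 Y0.000
G1 X29.000 Y0.000
G1 X29.000 Y4.000
G1 X4.000 Y4.000
G1 X4.000 Y12.000
G1 X0.000 Y12.000
G1 X0.000 Y0.000
; layer 2
G0 Z4.000
G0 X0.000 Y0.000
G1 X29.000 Y0.000
G1 X29.000 Y4.000
G1 X4.000 Y4.000
G1 X4.000 Y12.000
G1 X0.000 Y12.000
G1 X0.000 Y0.000
; layer 3
G0 Z6.000
G0 X0.000 Y0.000
G1 X29.000 Y0.000
G1 X29.000 Y4.000
G1 X4.000 Y4.000
G1 X4.000 Y12.000
G1 X0.000 Y12.000
G1 X0.000 Y0.000
M2 ; end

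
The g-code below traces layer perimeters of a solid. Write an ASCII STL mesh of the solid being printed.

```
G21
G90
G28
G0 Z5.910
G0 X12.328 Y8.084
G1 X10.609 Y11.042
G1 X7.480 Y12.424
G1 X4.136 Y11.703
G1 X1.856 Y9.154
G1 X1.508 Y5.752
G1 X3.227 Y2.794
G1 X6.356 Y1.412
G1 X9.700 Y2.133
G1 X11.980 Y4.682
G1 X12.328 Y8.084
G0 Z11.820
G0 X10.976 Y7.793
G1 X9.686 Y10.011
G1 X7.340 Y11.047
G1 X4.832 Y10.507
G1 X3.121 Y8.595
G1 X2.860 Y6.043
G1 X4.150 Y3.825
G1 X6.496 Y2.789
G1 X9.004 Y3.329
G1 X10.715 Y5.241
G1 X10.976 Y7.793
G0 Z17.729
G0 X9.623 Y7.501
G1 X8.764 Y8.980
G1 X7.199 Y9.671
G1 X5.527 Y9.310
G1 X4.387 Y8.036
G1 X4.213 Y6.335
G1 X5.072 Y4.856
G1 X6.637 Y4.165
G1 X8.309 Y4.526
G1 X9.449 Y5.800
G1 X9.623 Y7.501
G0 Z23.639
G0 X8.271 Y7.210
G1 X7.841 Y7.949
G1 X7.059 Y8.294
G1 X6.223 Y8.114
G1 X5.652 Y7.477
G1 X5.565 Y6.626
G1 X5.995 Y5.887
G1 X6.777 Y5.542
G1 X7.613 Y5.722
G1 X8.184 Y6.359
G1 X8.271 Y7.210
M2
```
solid part
  facet normal 0.0000 0.0000 -1.0000
    outer loop
      vertex 7.621 13.800 0.000
      vertex 11.532 12.073 0.000
      vertex 13.681 8.376 0.000
    endloop
  endfacet
  facet normal 0.0000 0.0000 -1.0000
    outer loop
      vertex 3.441 12.899 0.000
      vertex 7.621 13.800 0.000
      vertex 13.681 8.376 0.000
    endloop
  endfacet
  facet normal 0.0000 0.0000 -1.0000
    outer loop
      vertex 0.590 9.713 0.000
      vertex 3.441 12.899 0.000
      vertex 13.681 8.376 0.000
    endloop
  endfacet
  facet normal 0.0000 0.0000 -1.0000
    outer loop
      vertex 0.155 5.460 0.000
      vertex 0.590 9.713 0.000
      vertex 13.681 8.376 0.000
    endloop
  endfacet
  facet normal 0.0000 0.0000 -1.0000
    outer loop
      vertex 2.304 1.763 0.000
      vertex 0.155 5.460 0.000
      vertex 13.681 8.376 0.000
    endloop
  endfacet
  facet normal 0.0000 0.0000 -1.0000
    outer loop
      vertex 6.215 0.036 0.000
      vertex 2.304 1.763 0.000
      vertex 13.681 8.376 0.000
    endloop
  endfacet
  facet normal 0.0000 0.0000 -1.0000
    outer loop
      vertex 10.395 0.937 0.000
      vertex 6.215 0.036 0.000
      vertex 13.681 8.376 0.000
    endloop
  endfacet
  facet normal 0.0000 0.0000 -1.0000
    outer loop
      vertex 13.246 4.123 0.000
      vertex 10.395 0.937 0.000
      vertex 13.681 8.376 0.000
    endloop
  endfacet
  facet normal 0.8439 0.4905 0.2173
    outer loop
      vertex 13.681 8.376 0.000
      vertex 11.532 12.073 0.000
      vertex 6.918 6.918 29.549
    endloop
  endfacet
  facet normal 0.3943 0.8929 0.2173
    outer loop
      vertex 11.532 12.073 0.000
      vertex 7.621 13.800 0.000
      vertex 6.918 6.918 29.549
    endloop
  endfacet
  facet normal -0.2057 0.9542 0.2173
    outer loop
      vertex 7.621 13.800 0.000
      vertex 3.441 12.899 0.000
      vertex 6.918 6.918 29.549
    endloop
  endfacet
  facet normal -0.7274 0.6509 0.2173
    outer loop
      vertex 3.441 12.899 0.000
      vertex 0.590 9.713 0.000
      vertex 6.918 6.918 29.549
    endloop
  endfacet
  facet normal -0.9710 0.0993 0.2173
    outer loop
      vertex 0.590 9.713 0.000
      vertex 0.155 5.460 0.000
      vertex 6.918 6.918 29.549
    endloop
  endfacet
  facet normal -0.8439 -0.4905 0.2173
    outer loop
      vertex 0.155 5.460 0.000
      vertex 2.304 1.763 0.000
      vertex 6.918 6.918 29.549
    endloop
  endfacet
  facet normal -0.3943 -0.8929 0.2173
    outer loop
      vertex 2.304 1.763 0.000
      vertex 6.215 0.036 0.000
      vertex 6.918 6.918 29.549
    endloop
  endfacet
  facet normal 0.2057 -0.9542 0.2173
    outer loop
      vertex 6.215 0.036 0.000
      vertex 10.395 0.937 0.000
      vertex 6.918 6.918 29.549
    endloop
  endfacet
  facet normal 0.7274 -0.6509 0.2173
    outer loop
      vertex 10.395 0.937 0.000
      vertex 13.246 4.123 0.000
      vertex 6.918 6.918 29.549
    endloop
  endfacet
  facet normal 0.9710 -0.0993 0.2173
    outer loop
      vertex 13.246 4.123 0.000
      vertex 13.681 8.376 0.000
      vertex 6.918 6.918 29.549
    endloop
  endfacet
endsolid part

The G0 Z moves step by Δz≈5.910 mm. The G1 loops shrink linearly with z, so the solid tapers from its base footprint up to z≈29.5. Closing with a flat bottom cap and the tapered top and triangulating gives 18 facets — a regular 10-sided pyramid, base circumscribed radius ≈ 6.92 mm, apex at z ≈ 29.5 mm.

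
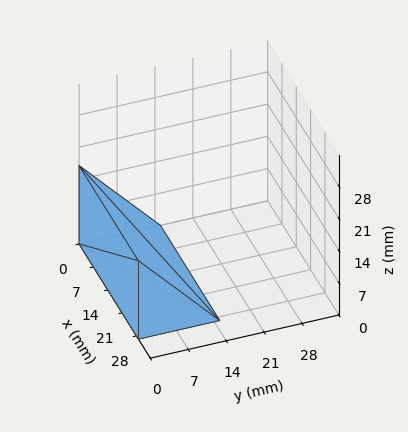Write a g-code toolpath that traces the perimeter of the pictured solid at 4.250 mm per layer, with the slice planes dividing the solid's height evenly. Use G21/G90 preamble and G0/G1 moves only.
Reading the render: the shape is a wedge (ramp): 29 × 15 mm base, rising to 17 mm along the y=0 edge and sloping linearly to z=0 at y=15 (dimensions read to the nearest mm from the axis ticks). For the g-code, the solid's height is divided into equal slices at the stated Δz and each level perimeter traced with G1 moves after a G0 lift.

; perimeter-only toolpath
G21 ; units = mm
G90 ; absolute positioning
G28 ; home
; layer 1
G0 Z4.250
G0 X0.000 Y0.000
G1 X29.000 Y0.000
G1 X29.000 Y11.250
G1 X0.000 Y11.250
G1 X0.000 Y0.000
; layer 2
G0 Z8.500
G0 X0.000 Y0.000
G1 X29.000 Y0.000
G1 X29.000 Y7.500
G1 X0.000 Y7.500
G1 X0.000 Y0.000
; layer 3
G0 Z12.750
G0 X0.000 Y0.000
G1 X29.000 Y0.000
G1 X29.000 Y3.750
G1 X0.000 Y3.750
G1 X0.000 Y0.000
M2 ; end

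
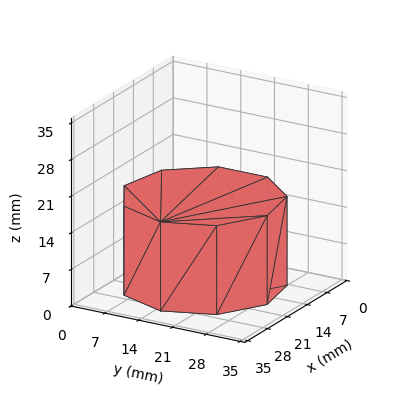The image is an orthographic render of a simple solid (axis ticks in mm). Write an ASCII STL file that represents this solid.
Reading the render: the shape is a regular 9-sided prism (a cylinder approximated with 9 flat sides), circumscribed radius ≈ 15 mm, height ≈ 17 mm (dimensions read to the nearest mm from the axis ticks). For the STL, each face is triangulated and given an outward normal.

solid part
  facet normal 0.0000 0.0000 -1.0000
    outer loop
      vertex 17.6 29.8 0.0
      vertex 26.5 24.6 0.0
      vertex 30.0 15.0 0.0
    endloop
  endfacet
  facet normal 0.0000 0.0000 -1.0000
    outer loop
      vertex 7.5 28.0 0.0
      vertex 17.6 29.8 0.0
      vertex 30.0 15.0 0.0
    endloop
  endfacet
  facet normal 0.0000 0.0000 -1.0000
    outer loop
      vertex 0.9 20.1 0.0
      vertex 7.5 28.0 0.0
      vertex 30.0 15.0 0.0
    endloop
  endfacet
  facet normal 0.0000 0.0000 -1.0000
    outer loop
      vertex 0.9 9.9 0.0
      vertex 0.9 20.1 0.0
      vertex 30.0 15.0 0.0
    endloop
  endfacet
  facet normal 0.0000 0.0000 -1.0000
    outer loop
      vertex 7.5 2.0 0.0
      vertex 0.9 9.9 0.0
      vertex 30.0 15.0 0.0
    endloop
  endfacet
  facet normal 0.0000 0.0000 -1.0000
    outer loop
      vertex 17.6 0.2 0.0
      vertex 7.5 2.0 0.0
      vertex 30.0 15.0 0.0
    endloop
  endfacet
  facet normal 0.0000 0.0000 -1.0000
    outer loop
      vertex 26.5 5.4 0.0
      vertex 17.6 0.2 0.0
      vertex 30.0 15.0 0.0
    endloop
  endfacet
  facet normal 0.0000 0.0000 1.0000
    outer loop
      vertex 30.0 15.0 17.0
      vertex 26.5 24.6 17.0
      vertex 17.6 29.8 17.0
    endloop
  endfacet
  facet normal 0.0000 0.0000 1.0000
    outer loop
      vertex 30.0 15.0 17.0
      vertex 17.6 29.8 17.0
      vertex 7.5 28.0 17.0
    endloop
  endfacet
  facet normal 0.0000 0.0000 1.0000
    outer loop
      vertex 30.0 15.0 17.0
      vertex 7.5 28.0 17.0
      vertex 0.9 20.1 17.0
    endloop
  endfacet
  facet normal 0.0000 0.0000 1.0000
    outer loop
      vertex 30.0 15.0 17.0
      vertex 0.9 20.1 17.0
      vertex 0.9 9.9 17.0
    endloop
  endfacet
  facet normal 0.0000 0.0000 1.0000
    outer loop
      vertex 30.0 15.0 17.0
      vertex 0.9 9.9 17.0
      vertex 7.5 2.0 17.0
    endloop
  endfacet
  facet normal 0.0000 0.0000 1.0000
    outer loop
      vertex 30.0 15.0 17.0
      vertex 7.5 2.0 17.0
      vertex 17.6 0.2 17.0
    endloop
  endfacet
  facet normal 0.0000 0.0000 1.0000
    outer loop
      vertex 30.0 15.0 17.0
      vertex 17.6 0.2 17.0
      vertex 26.5 5.4 17.0
    endloop
  endfacet
  facet normal 0.9395 0.3425 0.0000
    outer loop
      vertex 30.0 15.0 0.0
      vertex 26.5 24.6 0.0
      vertex 26.5 24.6 17.0
    endloop
  endfacet
  facet normal 0.9395 0.3425 0.0000
    outer loop
      vertex 30.0 15.0 0.0
      vertex 26.5 24.6 17.0
      vertex 30.0 15.0 17.0
    endloop
  endfacet
  facet normal 0.5045 0.8634 0.0000
    outer loop
      vertex 26.5 24.6 0.0
      vertex 17.6 29.8 0.0
      vertex 17.6 29.8 17.0
    endloop
  endfacet
  facet normal 0.5045 0.8634 0.0000
    outer loop
      vertex 26.5 24.6 0.0
      vertex 17.6 29.8 17.0
      vertex 26.5 24.6 17.0
    endloop
  endfacet
  facet normal -0.1755 0.9845 0.0000
    outer loop
      vertex 17.6 29.8 0.0
      vertex 7.5 28.0 0.0
      vertex 7.5 28.0 17.0
    endloop
  endfacet
  facet normal -0.1755 0.9845 0.0000
    outer loop
      vertex 17.6 29.8 0.0
      vertex 7.5 28.0 17.0
      vertex 17.6 29.8 17.0
    endloop
  endfacet
  facet normal -0.7674 0.6411 0.0000
    outer loop
      vertex 7.5 28.0 0.0
      vertex 0.9 20.1 0.0
      vertex 0.9 20.1 17.0
    endloop
  endfacet
  facet normal -0.7674 0.6411 0.0000
    outer loop
      vertex 7.5 28.0 0.0
      vertex 0.9 20.1 17.0
      vertex 7.5 28.0 17.0
    endloop
  endfacet
  facet normal -1.0000 0.0000 0.0000
    outer loop
      vertex 0.9 20.1 0.0
      vertex 0.9 9.9 0.0
      vertex 0.9 9.9 17.0
    endloop
  endfacet
  facet normal -1.0000 0.0000 0.0000
    outer loop
      vertex 0.9 20.1 0.0
      vertex 0.9 9.9 17.0
      vertex 0.9 20.1 17.0
    endloop
  endfacet
  facet normal -0.7674 -0.6411 0.0000
    outer loop
      vertex 0.9 9.9 0.0
      vertex 7.5 2.0 0.0
      vertex 7.5 2.0 17.0
    endloop
  endfacet
  facet normal -0.7674 -0.6411 0.0000
    outer loop
      vertex 0.9 9.9 0.0
      vertex 7.5 2.0 17.0
      vertex 0.9 9.9 17.0
    endloop
  endfacet
  facet normal -0.1755 -0.9845 0.0000
    outer loop
      vertex 7.5 2.0 0.0
      vertex 17.6 0.2 0.0
      vertex 17.6 0.2 17.0
    endloop
  endfacet
  facet normal -0.1755 -0.9845 0.0000
    outer loop
      vertex 7.5 2.0 0.0
      vertex 17.6 0.2 17.0
      vertex 7.5 2.0 17.0
    endloop
  endfacet
  facet normal 0.5045 -0.8634 0.0000
    outer loop
      vertex 17.6 0.2 0.0
      vertex 26.5 5.4 0.0
      vertex 26.5 5.4 17.0
    endloop
  endfacet
  facet normal 0.5045 -0.8634 0.0000
    outer loop
      vertex 17.6 0.2 0.0
      vertex 26.5 5.4 17.0
      vertex 17.6 0.2 17.0
    endloop
  endfacet
  facet normal 0.9395 -0.3425 0.0000
    outer loop
      vertex 26.5 5.4 0.0
      vertex 30.0 15.0 0.0
      vertex 30.0 15.0 17.0
    endloop
  endfacet
  facet normal 0.9395 -0.3425 0.0000
    outer loop
      vertex 26.5 5.4 0.0
      vertex 30.0 15.0 17.0
      vertex 26.5 5.4 17.0
    endloop
  endfacet
endsolid part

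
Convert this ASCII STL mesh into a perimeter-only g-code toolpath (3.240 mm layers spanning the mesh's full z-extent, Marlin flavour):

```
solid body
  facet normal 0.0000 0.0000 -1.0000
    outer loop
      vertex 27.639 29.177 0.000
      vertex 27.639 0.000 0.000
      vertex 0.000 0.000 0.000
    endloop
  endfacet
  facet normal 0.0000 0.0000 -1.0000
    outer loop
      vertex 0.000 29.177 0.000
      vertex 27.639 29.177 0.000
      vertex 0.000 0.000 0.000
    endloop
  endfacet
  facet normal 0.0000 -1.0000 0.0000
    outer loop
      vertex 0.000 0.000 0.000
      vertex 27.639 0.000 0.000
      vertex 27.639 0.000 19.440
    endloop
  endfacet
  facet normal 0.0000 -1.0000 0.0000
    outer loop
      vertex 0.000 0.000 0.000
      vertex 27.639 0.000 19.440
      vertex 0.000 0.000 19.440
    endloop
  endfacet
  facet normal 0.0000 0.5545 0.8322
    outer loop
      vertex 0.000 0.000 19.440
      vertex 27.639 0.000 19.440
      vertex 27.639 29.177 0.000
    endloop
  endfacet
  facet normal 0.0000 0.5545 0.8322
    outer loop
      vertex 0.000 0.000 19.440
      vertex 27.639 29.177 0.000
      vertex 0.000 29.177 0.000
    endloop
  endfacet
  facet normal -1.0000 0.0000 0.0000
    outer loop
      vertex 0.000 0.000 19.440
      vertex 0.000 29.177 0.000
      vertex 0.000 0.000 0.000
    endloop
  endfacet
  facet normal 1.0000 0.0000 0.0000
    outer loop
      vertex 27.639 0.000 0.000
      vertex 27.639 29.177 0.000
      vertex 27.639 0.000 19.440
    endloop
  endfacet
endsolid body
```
; perimeter-only toolpath
G21 ; units = mm
G90 ; absolute positioning
G28 ; home
; layer 1
G0 Z3.240
G0 X0.000 Y0.000
G1 X27.639 Y0.000
G1 X27.639 Y24.314
G1 X0.000 Y24.314
G1 X0.000 Y0.000
; layer 2
G0 Z6.480
G0 X0.000 Y0.000
G1 X27.639 Y0.000
G1 X27.639 Y19.451
G1 X0.000 Y19.451
G1 X0.000 Y0.000
; layer 3
G0 Z9.720
G0 X0.000 Y0.000
G1 X27.639 Y0.000
G1 X27.639 Y14.588
G1 X0.000 Y14.588
G1 X0.000 Y0.000
; layer 4
G0 Z12.960
G0 X0.000 Y0.000
G1 X27.639 Y0.000
G1 X27.639 Y9.726
G1 X0.000 Y9.726
G1 X0.000 Y0.000
; layer 5
G0 Z16.200
G0 X0.000 Y0.000
G1 X27.639 Y0.000
G1 X27.639 Y4.863
G1 X0.000 Y4.863
G1 X0.000 Y0.000
M2 ; end

The solid is a wedge (ramp): 27.6 × 29.2 mm base, rising to 19.4 mm along the y=0 edge and sloping linearly to z=0 at y=29.2. Slicing at Δz = 3.240 mm — 6 equal slices spanning the solid's height, so layer i sits at z = i·h/6 — gives 5 non-empty perimeters. Each is a 4-segment closed polygon; G0 lifts to the layer z and rapids to the start vertex, then G1 traces the edges. The cross-section shrinks linearly with z (the slice at the apex is degenerate and omitted).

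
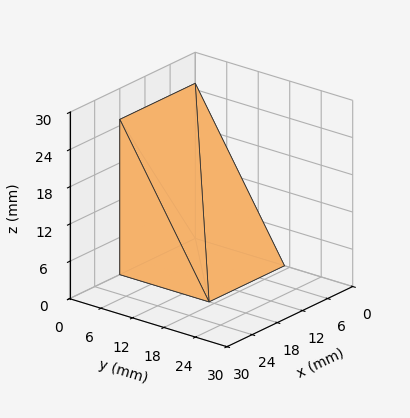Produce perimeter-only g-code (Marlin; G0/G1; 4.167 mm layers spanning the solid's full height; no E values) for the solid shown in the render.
Reading the render: the shape is a wedge (ramp): 18 × 17 mm base, rising to 25 mm along the y=0 edge and sloping linearly to z=0 at y=17 (dimensions read to the nearest mm from the axis ticks). For the g-code, the solid's height is divided into equal slices at the stated Δz and each level perimeter traced with G1 moves after a G0 lift.

; perimeter-only toolpath
G21 ; units = mm
G90 ; absolute positioning
G28 ; home
; layer 1
G0 Z4.167
G0 X0.000 Y0.000
G1 X18.000 Y0.000
G1 X18.000 Y14.167
G1 X0.000 Y14.167
G1 X0.000 Y0.000
; layer 2
G0 Z8.333
G0 X0.000 Y0.000
G1 X18.000 Y0.000
G1 X18.000 Y11.333
G1 X0.000 Y11.333
G1 X0.000 Y0.000
; layer 3
G0 Z12.500
G0 X0.000 Y0.000
G1 X18.000 Y0.000
G1 X18.000 Y8.500
G1 X0.000 Y8.500
G1 X0.000 Y0.000
; layer 4
G0 Z16.667
G0 X0.000 Y0.000
G1 X18.000 Y0.000
G1 X18.000 Y5.667
G1 X0.000 Y5.667
G1 X0.000 Y0.000
; layer 5
G0 Z20.833
G0 X0.000 Y0.000
G1 X18.000 Y0.000
G1 X18.000 Y2.833
G1 X0.000 Y2.833
G1 X0.000 Y0.000
M2 ; end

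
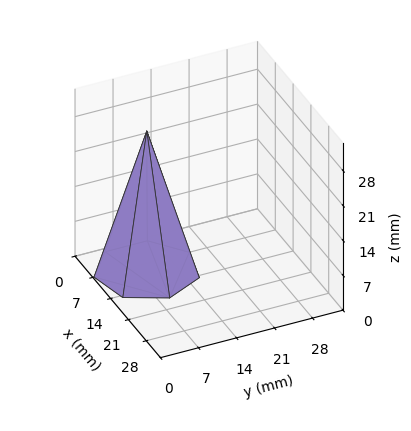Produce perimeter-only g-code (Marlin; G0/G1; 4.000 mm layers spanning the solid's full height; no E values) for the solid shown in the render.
Reading the render: the shape is a regular 7-sided pyramid, base circumscribed radius ≈ 9 mm, apex at z ≈ 28 mm (dimensions read to the nearest mm from the axis ticks). For the g-code, the solid's height is divided into equal slices at the stated Δz and each level perimeter traced with G1 moves after a G0 lift.

; perimeter-only toolpath
G21 ; units = mm
G90 ; absolute positioning
G28 ; home
; layer 1
G0 Z4.000
G0 X16.714 Y9.000
G1 X13.809 Y15.031
G1 X7.283 Y16.521
G1 X2.049 Y12.347
G1 X2.049 Y5.653
G1 X7.283 Y1.479
G1 X13.809 Y2.969
G1 X16.714 Y9.000
; layer 2
G0 Z8.000
G0 X15.429 Y9.000
G1 X13.008 Y14.026
G1 X7.569 Y15.267
G1 X3.208 Y11.789
G1 X3.208 Y6.211
G1 X7.569 Y2.733
G1 X13.008 Y3.974
G1 X15.429 Y9.000
; layer 3
G0 Z12.000
G0 X14.143 Y9.000
G1 X12.206 Y13.021
G1 X7.855 Y14.014
G1 X4.366 Y11.231
G1 X4.366 Y6.769
G1 X7.855 Y3.986
G1 X12.206 Y4.979
G1 X14.143 Y9.000
; layer 4
G0 Z16.000
G0 X12.857 Y9.000
G1 X11.405 Y12.015
G1 X8.142 Y12.760
G1 X5.525 Y10.674
G1 X5.525 Y7.326
G1 X8.142 Y5.240
G1 X11.405 Y5.985
G1 X12.857 Y9.000
; layer 5
G0 Z20.000
G0 X11.571 Y9.000
G1 X10.603 Y11.010
G1 X8.428 Y11.507
G1 X6.683 Y10.116
G1 X6.683 Y7.884
G1 X8.428 Y6.493
G1 X10.603 Y6.990
G1 X11.571 Y9.000
; layer 6
G0 Z24.000
G0 X10.286 Y9.000
G1 X9.802 Y10.005
G1 X8.714 Y10.253
G1 X7.842 Y9.558
G1 X7.842 Y8.442
G1 X8.714 Y7.747
G1 X9.802 Y7.995
G1 X10.286 Y9.000
M2 ; end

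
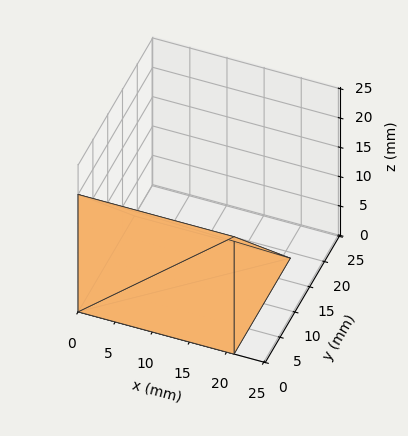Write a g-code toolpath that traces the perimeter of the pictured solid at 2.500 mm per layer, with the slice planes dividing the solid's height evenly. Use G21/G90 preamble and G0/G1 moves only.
Reading the render: the shape is a wedge (ramp): 21 × 19 mm base, rising to 20 mm along the y=0 edge and sloping linearly to z=0 at y=19 (dimensions read to the nearest mm from the axis ticks). For the g-code, the solid's height is divided into equal slices at the stated Δz and each level perimeter traced with G1 moves after a G0 lift.

; perimeter-only toolpath
G21 ; units = mm
G90 ; absolute positioning
G28 ; home
; layer 1
G0 Z2.500
G0 X0.000 Y0.000
G1 X21.000 Y0.000
G1 X21.000 Y16.625
G1 X0.000 Y16.625
G1 X0.000 Y0.000
; layer 2
G0 Z5.000
G0 X0.000 Y0.000
G1 X21.000 Y0.000
G1 X21.000 Y14.250
G1 X0.000 Y14.250
G1 X0.000 Y0.000
; layer 3
G0 Z7.500
G0 X0.000 Y0.000
G1 X21.000 Y0.000
G1 X21.000 Y11.875
G1 X0.000 Y11.875
G1 X0.000 Y0.000
; layer 4
G0 Z10.000
G0 X0.000 Y0.000
G1 X21.000 Y0.000
G1 X21.000 Y9.500
G1 X0.000 Y9.500
G1 X0.000 Y0.000
; layer 5
G0 Z12.500
G0 X0.000 Y0.000
G1 X21.000 Y0.000
G1 X21.000 Y7.125
G1 X0.000 Y7.125
G1 X0.000 Y0.000
; layer 6
G0 Z15.000
G0 X0.000 Y0.000
G1 X21.000 Y0.000
G1 X21.000 Y4.750
G1 X0.000 Y4.750
G1 X0.000 Y0.000
; layer 7
G0 Z17.500
G0 X0.000 Y0.000
G1 X21.000 Y0.000
G1 X21.000 Y2.375
G1 X0.000 Y2.375
G1 X0.000 Y0.000
M2 ; end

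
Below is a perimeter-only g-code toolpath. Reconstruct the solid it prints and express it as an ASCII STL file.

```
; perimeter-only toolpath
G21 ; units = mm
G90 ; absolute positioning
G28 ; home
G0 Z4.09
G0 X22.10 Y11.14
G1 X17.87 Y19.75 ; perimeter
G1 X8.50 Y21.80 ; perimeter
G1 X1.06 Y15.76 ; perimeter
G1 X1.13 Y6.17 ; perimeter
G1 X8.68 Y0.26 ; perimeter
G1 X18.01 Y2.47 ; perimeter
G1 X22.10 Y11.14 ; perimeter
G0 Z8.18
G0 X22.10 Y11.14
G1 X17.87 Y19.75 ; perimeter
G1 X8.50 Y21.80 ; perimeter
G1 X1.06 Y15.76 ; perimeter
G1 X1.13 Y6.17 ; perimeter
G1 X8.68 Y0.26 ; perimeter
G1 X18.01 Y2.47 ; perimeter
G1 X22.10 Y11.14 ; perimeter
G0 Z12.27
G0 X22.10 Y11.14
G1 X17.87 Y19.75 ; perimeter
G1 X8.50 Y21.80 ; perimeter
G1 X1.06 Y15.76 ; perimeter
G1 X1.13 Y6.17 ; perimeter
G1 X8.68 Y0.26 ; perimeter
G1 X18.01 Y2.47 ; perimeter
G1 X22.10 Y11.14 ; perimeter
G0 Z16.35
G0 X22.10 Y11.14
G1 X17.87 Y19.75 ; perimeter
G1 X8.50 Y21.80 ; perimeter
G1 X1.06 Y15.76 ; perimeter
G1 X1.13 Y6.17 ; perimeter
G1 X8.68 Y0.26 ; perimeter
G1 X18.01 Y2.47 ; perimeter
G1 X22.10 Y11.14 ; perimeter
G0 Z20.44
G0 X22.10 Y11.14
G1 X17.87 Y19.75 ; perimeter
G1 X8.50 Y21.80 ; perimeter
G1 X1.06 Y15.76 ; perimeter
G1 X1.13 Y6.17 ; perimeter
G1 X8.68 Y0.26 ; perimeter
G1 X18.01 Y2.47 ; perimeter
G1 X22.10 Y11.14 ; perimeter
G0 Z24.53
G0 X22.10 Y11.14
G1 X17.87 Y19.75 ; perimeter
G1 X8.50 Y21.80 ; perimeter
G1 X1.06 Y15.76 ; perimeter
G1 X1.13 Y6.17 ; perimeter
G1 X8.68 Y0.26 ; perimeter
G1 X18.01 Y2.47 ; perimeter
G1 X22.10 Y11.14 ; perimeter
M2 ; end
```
solid part
  facet normal 0.0000 0.0000 -1.0000
    outer loop
      vertex 8.50 21.80 0.00
      vertex 17.87 19.75 0.00
      vertex 22.10 11.14 0.00
    endloop
  endfacet
  facet normal 0.0000 0.0000 -1.0000
    outer loop
      vertex 1.06 15.76 0.00
      vertex 8.50 21.80 0.00
      vertex 22.10 11.14 0.00
    endloop
  endfacet
  facet normal 0.0000 0.0000 -1.0000
    outer loop
      vertex 1.13 6.17 0.00
      vertex 1.06 15.76 0.00
      vertex 22.10 11.14 0.00
    endloop
  endfacet
  facet normal 0.0000 0.0000 -1.0000
    outer loop
      vertex 8.68 0.26 0.00
      vertex 1.13 6.17 0.00
      vertex 22.10 11.14 0.00
    endloop
  endfacet
  facet normal 0.0000 0.0000 -1.0000
    outer loop
      vertex 18.01 2.47 0.00
      vertex 8.68 0.26 0.00
      vertex 22.10 11.14 0.00
    endloop
  endfacet
  facet normal 0.0000 0.0000 1.0000
    outer loop
      vertex 22.10 11.14 24.53
      vertex 17.87 19.75 24.53
      vertex 8.50 21.80 24.53
    endloop
  endfacet
  facet normal 0.0000 0.0000 1.0000
    outer loop
      vertex 22.10 11.14 24.53
      vertex 8.50 21.80 24.53
      vertex 1.06 15.76 24.53
    endloop
  endfacet
  facet normal 0.0000 0.0000 1.0000
    outer loop
      vertex 22.10 11.14 24.53
      vertex 1.06 15.76 24.53
      vertex 1.13 6.17 24.53
    endloop
  endfacet
  facet normal 0.0000 0.0000 1.0000
    outer loop
      vertex 22.10 11.14 24.53
      vertex 1.13 6.17 24.53
      vertex 8.68 0.26 24.53
    endloop
  endfacet
  facet normal 0.0000 0.0000 1.0000
    outer loop
      vertex 22.10 11.14 24.53
      vertex 8.68 0.26 24.53
      vertex 18.01 2.47 24.53
    endloop
  endfacet
  facet normal 0.8975 0.4409 0.0000
    outer loop
      vertex 22.10 11.14 0.00
      vertex 17.87 19.75 0.00
      vertex 17.87 19.75 24.53
    endloop
  endfacet
  facet normal 0.8975 0.4409 0.0000
    outer loop
      vertex 22.10 11.14 0.00
      vertex 17.87 19.75 24.53
      vertex 22.10 11.14 24.53
    endloop
  endfacet
  facet normal 0.2137 0.9769 0.0000
    outer loop
      vertex 17.87 19.75 0.00
      vertex 8.50 21.80 0.00
      vertex 8.50 21.80 24.53
    endloop
  endfacet
  facet normal 0.2137 0.9769 0.0000
    outer loop
      vertex 17.87 19.75 0.00
      vertex 8.50 21.80 24.53
      vertex 17.87 19.75 24.53
    endloop
  endfacet
  facet normal -0.6303 0.7764 0.0000
    outer loop
      vertex 8.50 21.80 0.00
      vertex 1.06 15.76 0.00
      vertex 1.06 15.76 24.53
    endloop
  endfacet
  facet normal -0.6303 0.7764 0.0000
    outer loop
      vertex 8.50 21.80 0.00
      vertex 1.06 15.76 24.53
      vertex 8.50 21.80 24.53
    endloop
  endfacet
  facet normal -1.0000 -0.0073 0.0000
    outer loop
      vertex 1.06 15.76 0.00
      vertex 1.13 6.17 0.00
      vertex 1.13 6.17 24.53
    endloop
  endfacet
  facet normal -1.0000 -0.0073 0.0000
    outer loop
      vertex 1.06 15.76 0.00
      vertex 1.13 6.17 24.53
      vertex 1.06 15.76 24.53
    endloop
  endfacet
  facet normal -0.6164 -0.7874 0.0000
    outer loop
      vertex 1.13 6.17 0.00
      vertex 8.68 0.26 0.00
      vertex 8.68 0.26 24.53
    endloop
  endfacet
  facet normal -0.6164 -0.7874 0.0000
    outer loop
      vertex 1.13 6.17 0.00
      vertex 8.68 0.26 24.53
      vertex 1.13 6.17 24.53
    endloop
  endfacet
  facet normal 0.2305 -0.9731 0.0000
    outer loop
      vertex 8.68 0.26 0.00
      vertex 18.01 2.47 0.00
      vertex 18.01 2.47 24.53
    endloop
  endfacet
  facet normal 0.2305 -0.9731 0.0000
    outer loop
      vertex 8.68 0.26 0.00
      vertex 18.01 2.47 24.53
      vertex 8.68 0.26 24.53
    endloop
  endfacet
  facet normal 0.9044 -0.4267 0.0000
    outer loop
      vertex 18.01 2.47 0.00
      vertex 22.10 11.14 0.00
      vertex 22.10 11.14 24.53
    endloop
  endfacet
  facet normal 0.9044 -0.4267 0.0000
    outer loop
      vertex 18.01 2.47 0.00
      vertex 22.10 11.14 24.53
      vertex 18.01 2.47 24.53
    endloop
  endfacet
endsolid part

The G0 Z moves step by Δz≈4.09 mm. Every layer's G1 loop is the same polygon, so the solid is a straight extrusion of it from z=0 to z≈24.5. Closing with flat bottom and top caps and triangulating gives 24 facets — a regular 7-sided prism (a cylinder approximated with 7 flat sides), circumscribed radius ≈ 11.1 mm, height ≈ 24.5 mm.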